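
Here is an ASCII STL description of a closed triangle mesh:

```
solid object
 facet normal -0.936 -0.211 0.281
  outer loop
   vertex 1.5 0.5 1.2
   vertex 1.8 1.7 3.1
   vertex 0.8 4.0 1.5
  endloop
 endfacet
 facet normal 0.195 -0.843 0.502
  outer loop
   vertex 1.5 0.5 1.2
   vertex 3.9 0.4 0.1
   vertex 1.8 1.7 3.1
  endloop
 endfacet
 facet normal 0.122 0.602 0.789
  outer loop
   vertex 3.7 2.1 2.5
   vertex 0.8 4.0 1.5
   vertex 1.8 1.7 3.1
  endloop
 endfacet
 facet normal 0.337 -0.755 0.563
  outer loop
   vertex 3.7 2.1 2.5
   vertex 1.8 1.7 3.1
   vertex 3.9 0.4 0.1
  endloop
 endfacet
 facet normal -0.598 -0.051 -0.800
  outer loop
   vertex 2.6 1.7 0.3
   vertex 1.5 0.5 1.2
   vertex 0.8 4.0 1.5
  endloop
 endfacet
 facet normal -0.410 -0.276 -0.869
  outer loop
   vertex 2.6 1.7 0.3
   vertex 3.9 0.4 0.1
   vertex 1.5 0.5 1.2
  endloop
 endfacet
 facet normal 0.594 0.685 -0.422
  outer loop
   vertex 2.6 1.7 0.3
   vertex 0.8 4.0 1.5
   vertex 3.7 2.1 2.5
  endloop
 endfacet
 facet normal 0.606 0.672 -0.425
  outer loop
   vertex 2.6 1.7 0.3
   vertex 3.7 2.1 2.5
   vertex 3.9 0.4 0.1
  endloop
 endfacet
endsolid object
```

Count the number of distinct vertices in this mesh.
6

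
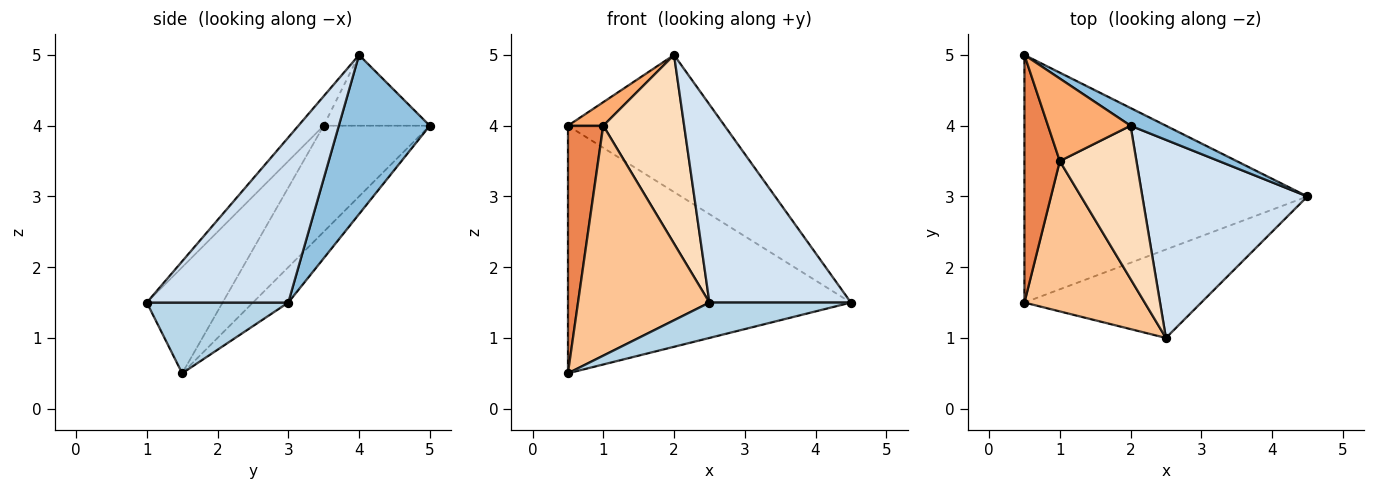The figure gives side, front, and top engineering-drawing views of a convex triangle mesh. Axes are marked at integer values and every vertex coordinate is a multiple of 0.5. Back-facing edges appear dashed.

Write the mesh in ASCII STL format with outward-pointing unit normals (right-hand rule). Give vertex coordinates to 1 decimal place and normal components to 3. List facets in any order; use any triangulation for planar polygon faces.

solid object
 facet normal -0.088 0.704 -0.704
  outer loop
   vertex 0.5 1.5 0.5
   vertex 0.5 5.0 4.0
   vertex 4.5 3.0 1.5
  endloop
 endfacet
 facet normal 0.499 0.859 0.111
  outer loop
   vertex 2.0 4.0 5.0
   vertex 4.5 3.0 1.5
   vertex 0.5 5.0 4.0
  endloop
 endfacet
 facet normal 0.348 -0.348 -0.870
  outer loop
   vertex 2.5 1.0 1.5
   vertex 0.5 1.5 0.5
   vertex 4.5 3.0 1.5
  endloop
 endfacet
 facet normal 0.577 -0.577 0.577
  outer loop
   vertex 2.5 1.0 1.5
   vertex 4.5 3.0 1.5
   vertex 2.0 4.0 5.0
  endloop
 endfacet
 facet normal -0.905 -0.302 0.302
  outer loop
   vertex 1.0 3.5 4.0
   vertex 0.5 5.0 4.0
   vertex 0.5 1.5 0.5
  endloop
 endfacet
 facet normal -0.636 -0.212 0.742
  outer loop
   vertex 1.0 3.5 4.0
   vertex 2.0 4.0 5.0
   vertex 0.5 5.0 4.0
  endloop
 endfacet
 facet normal -0.435 -0.754 0.493
  outer loop
   vertex 1.0 3.5 4.0
   vertex 0.5 1.5 0.5
   vertex 2.5 1.0 1.5
  endloop
 endfacet
 facet normal -0.236 -0.754 0.613
  outer loop
   vertex 1.0 3.5 4.0
   vertex 2.5 1.0 1.5
   vertex 2.0 4.0 5.0
  endloop
 endfacet
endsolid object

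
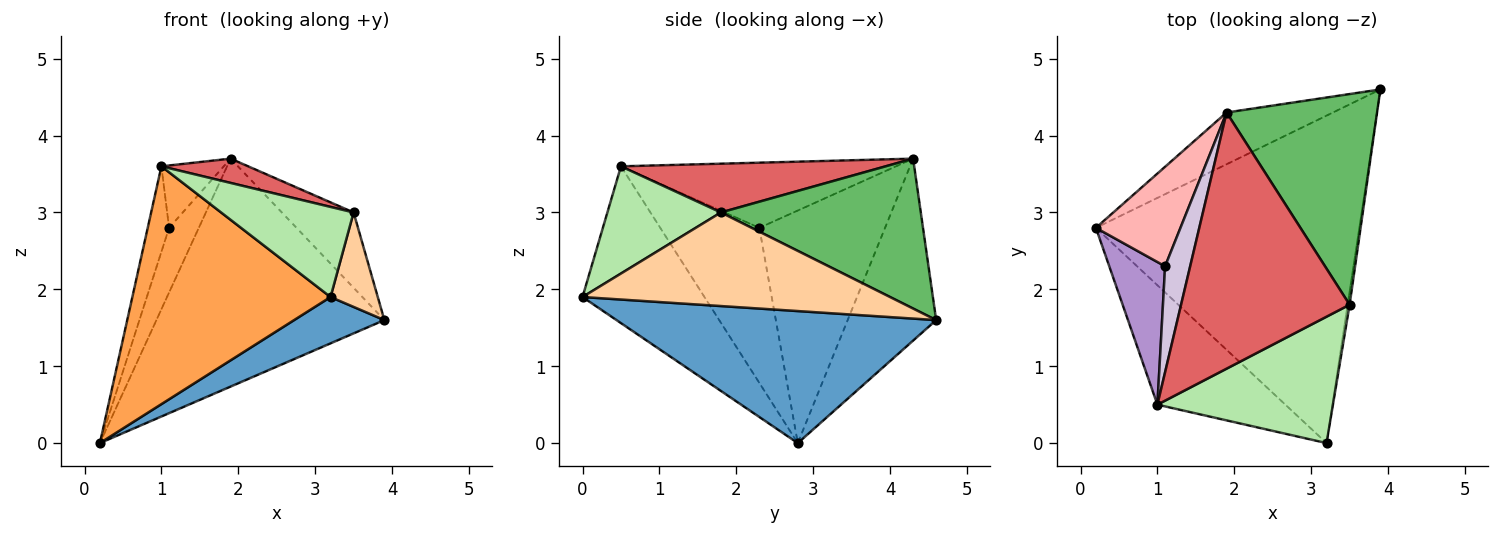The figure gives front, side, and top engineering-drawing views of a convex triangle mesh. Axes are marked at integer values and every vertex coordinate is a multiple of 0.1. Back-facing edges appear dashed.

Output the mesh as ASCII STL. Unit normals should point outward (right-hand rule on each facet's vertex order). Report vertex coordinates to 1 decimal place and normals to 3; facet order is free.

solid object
 facet normal 0.445 -0.125 -0.887
  outer loop
   vertex 3.2 0.0 1.9
   vertex 0.2 2.8 0.0
   vertex 3.9 4.6 1.6
  endloop
 endfacet
 facet normal -0.354 0.912 -0.207
  outer loop
   vertex 1.9 4.3 3.7
   vertex 3.9 4.6 1.6
   vertex 0.2 2.8 0.0
  endloop
 endfacet
 facet normal -0.482 -0.783 -0.393
  outer loop
   vertex 1.0 0.5 3.6
   vertex 0.2 2.8 0.0
   vertex 3.2 0.0 1.9
  endloop
 endfacet
 facet normal 0.988 -0.152 -0.021
  outer loop
   vertex 3.5 1.8 3.0
   vertex 3.2 0.0 1.9
   vertex 3.9 4.6 1.6
  endloop
 endfacet
 facet normal 0.684 0.246 0.687
  outer loop
   vertex 3.5 1.8 3.0
   vertex 3.9 4.6 1.6
   vertex 1.9 4.3 3.7
  endloop
 endfacet
 facet normal 0.445 -0.520 0.729
  outer loop
   vertex 3.5 1.8 3.0
   vertex 1.0 0.5 3.6
   vertex 3.2 0.0 1.9
  endloop
 endfacet
 facet normal 0.277 -0.091 0.957
  outer loop
   vertex 3.5 1.8 3.0
   vertex 1.9 4.3 3.7
   vertex 1.0 0.5 3.6
  endloop
 endfacet
 facet normal -0.917 0.217 0.334
  outer loop
   vertex 1.1 2.3 2.8
   vertex 1.9 4.3 3.7
   vertex 0.2 2.8 0.0
  endloop
 endfacet
 facet normal -0.922 0.199 0.332
  outer loop
   vertex 1.1 2.3 2.8
   vertex 0.2 2.8 0.0
   vertex 1.0 0.5 3.6
  endloop
 endfacet
 facet normal -0.913 0.207 0.352
  outer loop
   vertex 1.1 2.3 2.8
   vertex 1.0 0.5 3.6
   vertex 1.9 4.3 3.7
  endloop
 endfacet
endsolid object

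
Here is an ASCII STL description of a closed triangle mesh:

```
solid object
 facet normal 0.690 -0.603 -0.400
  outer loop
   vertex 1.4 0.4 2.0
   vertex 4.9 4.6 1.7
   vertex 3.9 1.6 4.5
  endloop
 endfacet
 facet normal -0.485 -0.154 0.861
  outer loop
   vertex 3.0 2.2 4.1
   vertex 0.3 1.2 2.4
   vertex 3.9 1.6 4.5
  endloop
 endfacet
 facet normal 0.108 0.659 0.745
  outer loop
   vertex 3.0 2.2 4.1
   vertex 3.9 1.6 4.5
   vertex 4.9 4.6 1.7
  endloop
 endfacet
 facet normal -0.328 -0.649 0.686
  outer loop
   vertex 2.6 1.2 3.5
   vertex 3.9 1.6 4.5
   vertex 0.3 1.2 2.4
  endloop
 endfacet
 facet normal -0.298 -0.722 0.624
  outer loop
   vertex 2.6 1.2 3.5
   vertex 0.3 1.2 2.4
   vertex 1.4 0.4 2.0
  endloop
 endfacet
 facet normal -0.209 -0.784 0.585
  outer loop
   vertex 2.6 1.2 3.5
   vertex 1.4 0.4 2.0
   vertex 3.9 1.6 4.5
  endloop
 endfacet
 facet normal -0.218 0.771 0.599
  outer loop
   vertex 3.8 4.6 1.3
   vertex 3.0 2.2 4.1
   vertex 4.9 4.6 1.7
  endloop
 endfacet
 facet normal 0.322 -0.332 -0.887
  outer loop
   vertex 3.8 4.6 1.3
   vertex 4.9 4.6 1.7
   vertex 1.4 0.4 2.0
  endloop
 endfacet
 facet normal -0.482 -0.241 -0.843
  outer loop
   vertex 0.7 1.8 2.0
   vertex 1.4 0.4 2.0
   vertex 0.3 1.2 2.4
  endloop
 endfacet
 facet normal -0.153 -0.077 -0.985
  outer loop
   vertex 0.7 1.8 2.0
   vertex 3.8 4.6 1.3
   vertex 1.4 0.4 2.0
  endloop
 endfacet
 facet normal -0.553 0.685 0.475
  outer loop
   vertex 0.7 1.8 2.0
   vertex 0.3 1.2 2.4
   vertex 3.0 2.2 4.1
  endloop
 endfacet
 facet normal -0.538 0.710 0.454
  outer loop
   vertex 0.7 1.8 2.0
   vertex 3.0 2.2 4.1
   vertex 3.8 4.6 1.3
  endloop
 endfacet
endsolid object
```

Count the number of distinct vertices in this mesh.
8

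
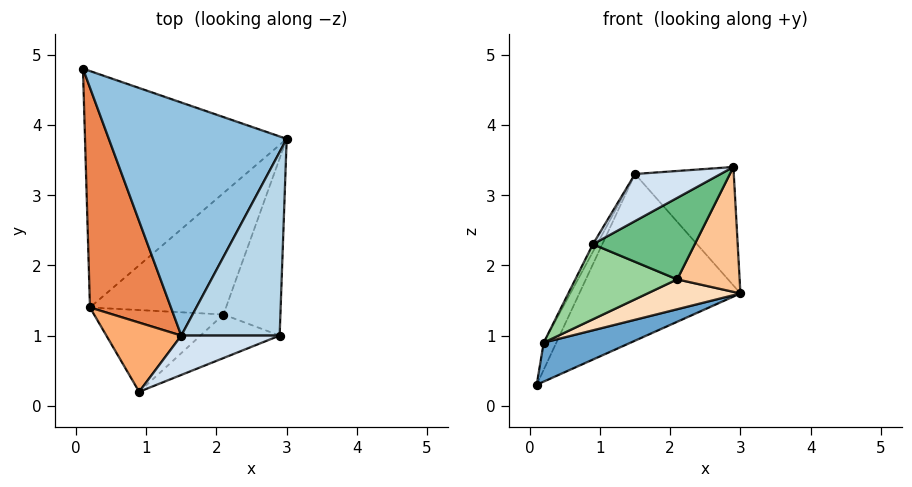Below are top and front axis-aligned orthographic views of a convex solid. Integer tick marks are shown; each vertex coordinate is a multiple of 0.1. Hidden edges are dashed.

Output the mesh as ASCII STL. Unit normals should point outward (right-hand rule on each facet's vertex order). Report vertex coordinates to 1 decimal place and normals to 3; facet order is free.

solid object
 facet normal 0.360 -0.152 -0.920
  outer loop
   vertex 0.2 1.4 0.9
   vertex 0.1 4.8 0.3
   vertex 3.0 3.8 1.6
  endloop
 endfacet
 facet normal -0.162 0.574 0.803
  outer loop
   vertex 1.5 1.0 3.3
   vertex 3.0 3.8 1.6
   vertex 0.1 4.8 0.3
  endloop
 endfacet
 facet normal -0.060 0.541 0.839
  outer loop
   vertex 1.5 1.0 3.3
   vertex 2.9 1.0 3.4
   vertex 3.0 3.8 1.6
  endloop
 endfacet
 facet normal -0.046 -0.766 0.641
  outer loop
   vertex 1.5 1.0 3.3
   vertex 0.9 0.2 2.3
   vertex 2.9 1.0 3.4
  endloop
 endfacet
 facet normal -0.874 0.060 0.483
  outer loop
   vertex 1.5 1.0 3.3
   vertex 0.1 4.8 0.3
   vertex 0.2 1.4 0.9
  endloop
 endfacet
 facet normal -0.874 0.053 0.482
  outer loop
   vertex 1.5 1.0 3.3
   vertex 0.2 1.4 0.9
   vertex 0.9 0.2 2.3
  endloop
 endfacet
 facet normal 0.817 -0.332 -0.471
  outer loop
   vertex 2.1 1.3 1.8
   vertex 3.0 3.8 1.6
   vertex 2.9 1.0 3.4
  endloop
 endfacet
 facet normal 0.408 -0.218 -0.886
  outer loop
   vertex 2.1 1.3 1.8
   vertex 0.2 1.4 0.9
   vertex 3.0 3.8 1.6
  endloop
 endfacet
 facet normal 0.522 -0.752 -0.402
  outer loop
   vertex 2.1 1.3 1.8
   vertex 2.9 1.0 3.4
   vertex 0.9 0.2 2.3
  endloop
 endfacet
 facet normal 0.299 -0.646 -0.703
  outer loop
   vertex 2.1 1.3 1.8
   vertex 0.9 0.2 2.3
   vertex 0.2 1.4 0.9
  endloop
 endfacet
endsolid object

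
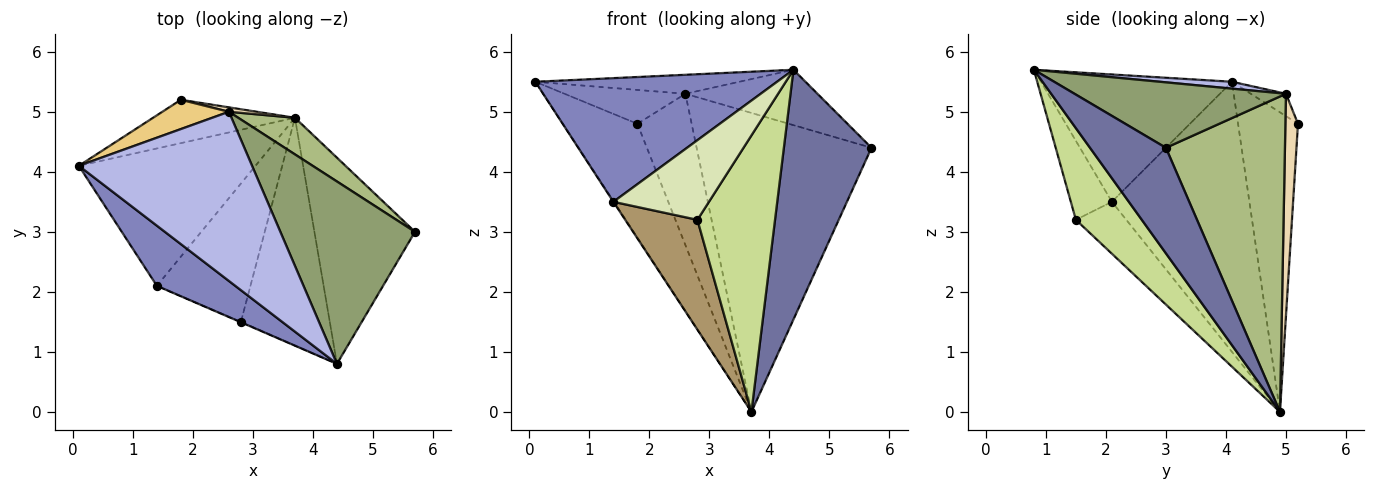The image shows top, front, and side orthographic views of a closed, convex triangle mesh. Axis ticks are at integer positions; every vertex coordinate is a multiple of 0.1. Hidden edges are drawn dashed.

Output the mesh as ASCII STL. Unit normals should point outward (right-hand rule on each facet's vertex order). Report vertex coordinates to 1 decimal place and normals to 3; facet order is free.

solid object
 facet normal 0.556 -0.641 -0.529
  outer loop
   vertex 3.7 4.9 0.0
   vertex 5.7 3.0 4.4
   vertex 4.4 0.8 5.7
  endloop
 endfacet
 facet normal -0.579 -0.733 0.357
  outer loop
   vertex 1.4 2.1 3.5
   vertex 4.4 0.8 5.7
   vertex 0.1 4.1 5.5
  endloop
 endfacet
 facet normal -0.837 0.003 -0.547
  outer loop
   vertex 1.4 2.1 3.5
   vertex 0.1 4.1 5.5
   vertex 3.7 4.9 0.0
  endloop
 endfacet
 facet normal 0.039 0.111 0.993
  outer loop
   vertex 2.6 5.0 5.3
   vertex 0.1 4.1 5.5
   vertex 4.4 0.8 5.7
  endloop
 endfacet
 facet normal 0.422 0.263 0.868
  outer loop
   vertex 2.6 5.0 5.3
   vertex 4.4 0.8 5.7
   vertex 5.7 3.0 4.4
  endloop
 endfacet
 facet normal 0.560 0.822 0.101
  outer loop
   vertex 2.6 5.0 5.3
   vertex 5.7 3.0 4.4
   vertex 3.7 4.9 0.0
  endloop
 endfacet
 facet normal 0.548 -0.646 -0.532
  outer loop
   vertex 2.8 1.5 3.2
   vertex 3.7 4.9 0.0
   vertex 4.4 0.8 5.7
  endloop
 endfacet
 facet normal -0.395 -0.919 -0.005
  outer loop
   vertex 2.8 1.5 3.2
   vertex 4.4 0.8 5.7
   vertex 1.4 2.1 3.5
  endloop
 endfacet
 facet normal -0.398 -0.570 -0.718
  outer loop
   vertex 2.8 1.5 3.2
   vertex 1.4 2.1 3.5
   vertex 3.7 4.9 0.0
  endloop
 endfacet
 facet normal -0.601 0.747 -0.284
  outer loop
   vertex 1.8 5.2 4.8
   vertex 3.7 4.9 0.0
   vertex 0.1 4.1 5.5
  endloop
 endfacet
 facet normal -0.215 0.739 0.639
  outer loop
   vertex 1.8 5.2 4.8
   vertex 0.1 4.1 5.5
   vertex 2.6 5.0 5.3
  endloop
 endfacet
 facet normal 0.226 0.974 0.028
  outer loop
   vertex 1.8 5.2 4.8
   vertex 2.6 5.0 5.3
   vertex 3.7 4.9 0.0
  endloop
 endfacet
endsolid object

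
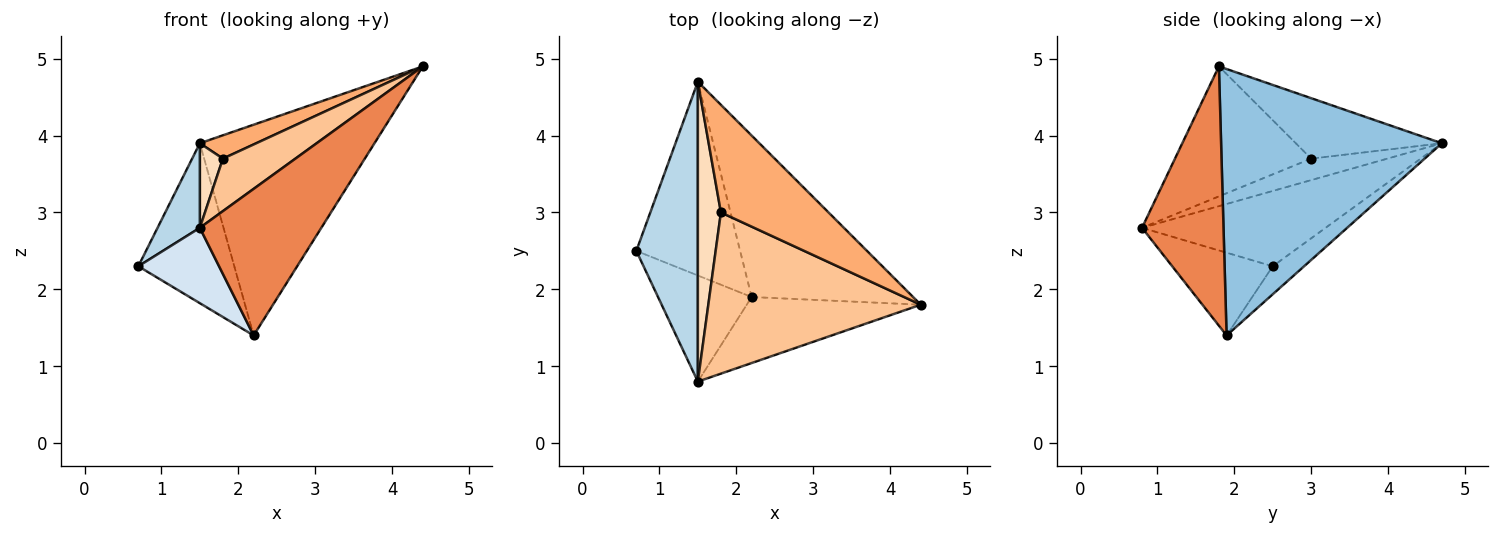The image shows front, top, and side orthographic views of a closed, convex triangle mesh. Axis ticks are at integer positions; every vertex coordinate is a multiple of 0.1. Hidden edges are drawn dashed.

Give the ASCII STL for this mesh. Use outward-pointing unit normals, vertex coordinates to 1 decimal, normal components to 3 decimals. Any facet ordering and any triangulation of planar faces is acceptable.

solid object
 facet normal -0.204 0.623 -0.755
  outer loop
   vertex 2.2 1.9 1.4
   vertex 0.7 2.5 2.3
   vertex 1.5 4.7 3.9
  endloop
 endfacet
 facet normal 0.708 0.560 -0.429
  outer loop
   vertex 2.2 1.9 1.4
   vertex 1.5 4.7 3.9
   vertex 4.4 1.8 4.9
  endloop
 endfacet
 facet normal -0.762 -0.176 0.623
  outer loop
   vertex 1.5 0.8 2.8
   vertex 1.5 4.7 3.9
   vertex 0.7 2.5 2.3
  endloop
 endfacet
 facet normal -0.585 -0.470 -0.661
  outer loop
   vertex 1.5 0.8 2.8
   vertex 0.7 2.5 2.3
   vertex 2.2 1.9 1.4
  endloop
 endfacet
 facet normal 0.522 -0.778 -0.350
  outer loop
   vertex 1.5 0.8 2.8
   vertex 2.2 1.9 1.4
   vertex 4.4 1.8 4.9
  endloop
 endfacet
 facet normal -0.481 -0.186 0.857
  outer loop
   vertex 1.8 3.0 3.7
   vertex 4.4 1.8 4.9
   vertex 1.5 4.7 3.9
  endloop
 endfacet
 facet normal -0.503 -0.268 0.822
  outer loop
   vertex 1.8 3.0 3.7
   vertex 1.5 0.8 2.8
   vertex 4.4 1.8 4.9
  endloop
 endfacet
 facet normal -0.668 -0.202 0.717
  outer loop
   vertex 1.8 3.0 3.7
   vertex 1.5 4.7 3.9
   vertex 1.5 0.8 2.8
  endloop
 endfacet
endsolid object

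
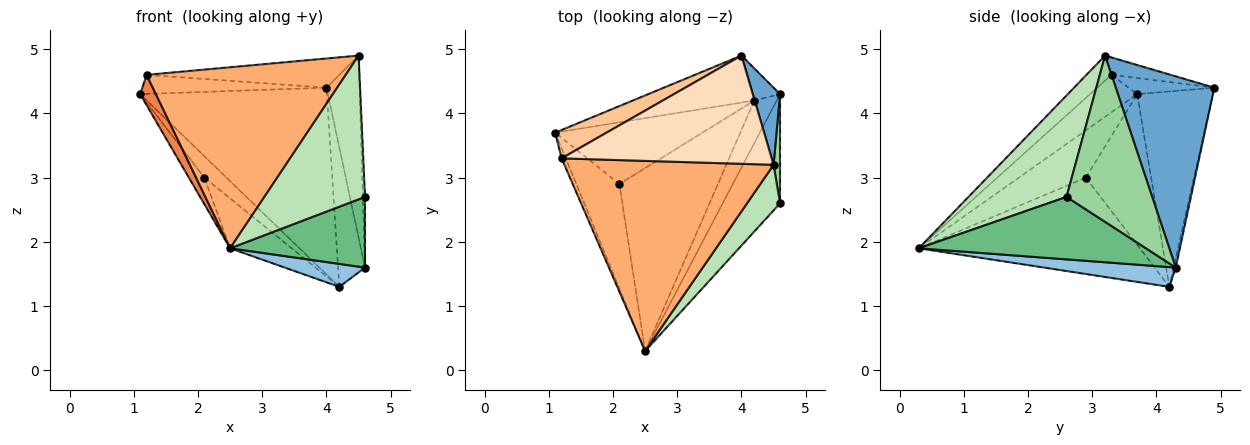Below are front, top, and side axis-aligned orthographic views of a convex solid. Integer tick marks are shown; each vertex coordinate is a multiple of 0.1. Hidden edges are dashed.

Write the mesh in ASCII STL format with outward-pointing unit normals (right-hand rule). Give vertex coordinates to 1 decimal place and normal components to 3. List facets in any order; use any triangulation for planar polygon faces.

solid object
 facet normal 0.939 0.316 0.134
  outer loop
   vertex 4.0 4.9 4.4
   vertex 4.5 3.2 4.9
   vertex 4.6 4.3 1.6
  endloop
 endfacet
 facet normal 0.614 -0.375 -0.694
  outer loop
   vertex 4.2 4.2 1.3
   vertex 4.6 4.3 1.6
   vertex 2.5 0.3 1.9
  endloop
 endfacet
 facet normal -0.366 0.903 -0.227
  outer loop
   vertex 4.2 4.2 1.3
   vertex 1.1 3.7 4.3
   vertex 4.0 4.9 4.4
  endloop
 endfacet
 facet normal -0.075 0.972 -0.224
  outer loop
   vertex 4.2 4.2 1.3
   vertex 4.0 4.9 4.4
   vertex 4.6 4.3 1.6
  endloop
 endfacet
 facet normal -0.943 -0.314 -0.105
  outer loop
   vertex 1.2 3.3 4.6
   vertex 1.1 3.7 4.3
   vertex 2.5 0.3 1.9
  endloop
 endfacet
 facet normal -0.086 -0.687 0.722
  outer loop
   vertex 1.2 3.3 4.6
   vertex 2.5 0.3 1.9
   vertex 4.5 3.2 4.9
  endloop
 endfacet
 facet normal -0.251 0.540 0.803
  outer loop
   vertex 1.2 3.3 4.6
   vertex 4.0 4.9 4.4
   vertex 1.1 3.7 4.3
  endloop
 endfacet
 facet normal -0.080 0.260 0.962
  outer loop
   vertex 1.2 3.3 4.6
   vertex 4.5 3.2 4.9
   vertex 4.0 4.9 4.4
  endloop
 endfacet
 facet normal 0.675 -0.401 -0.619
  outer loop
   vertex 4.6 2.6 2.7
   vertex 2.5 0.3 1.9
   vertex 4.6 4.3 1.6
  endloop
 endfacet
 facet normal 0.999 0.025 0.039
  outer loop
   vertex 4.6 2.6 2.7
   vertex 4.6 4.3 1.6
   vertex 4.5 3.2 4.9
  endloop
 endfacet
 facet normal 0.681 -0.698 0.221
  outer loop
   vertex 4.6 2.6 2.7
   vertex 4.5 3.2 4.9
   vertex 2.5 0.3 1.9
  endloop
 endfacet
 facet normal -0.728 0.169 -0.664
  outer loop
   vertex 2.1 2.9 3.0
   vertex 2.5 0.3 1.9
   vertex 1.1 3.7 4.3
  endloop
 endfacet
 facet normal -0.695 0.235 -0.679
  outer loop
   vertex 2.1 2.9 3.0
   vertex 1.1 3.7 4.3
   vertex 4.2 4.2 1.3
  endloop
 endfacet
 facet normal -0.686 0.191 -0.702
  outer loop
   vertex 2.1 2.9 3.0
   vertex 4.2 4.2 1.3
   vertex 2.5 0.3 1.9
  endloop
 endfacet
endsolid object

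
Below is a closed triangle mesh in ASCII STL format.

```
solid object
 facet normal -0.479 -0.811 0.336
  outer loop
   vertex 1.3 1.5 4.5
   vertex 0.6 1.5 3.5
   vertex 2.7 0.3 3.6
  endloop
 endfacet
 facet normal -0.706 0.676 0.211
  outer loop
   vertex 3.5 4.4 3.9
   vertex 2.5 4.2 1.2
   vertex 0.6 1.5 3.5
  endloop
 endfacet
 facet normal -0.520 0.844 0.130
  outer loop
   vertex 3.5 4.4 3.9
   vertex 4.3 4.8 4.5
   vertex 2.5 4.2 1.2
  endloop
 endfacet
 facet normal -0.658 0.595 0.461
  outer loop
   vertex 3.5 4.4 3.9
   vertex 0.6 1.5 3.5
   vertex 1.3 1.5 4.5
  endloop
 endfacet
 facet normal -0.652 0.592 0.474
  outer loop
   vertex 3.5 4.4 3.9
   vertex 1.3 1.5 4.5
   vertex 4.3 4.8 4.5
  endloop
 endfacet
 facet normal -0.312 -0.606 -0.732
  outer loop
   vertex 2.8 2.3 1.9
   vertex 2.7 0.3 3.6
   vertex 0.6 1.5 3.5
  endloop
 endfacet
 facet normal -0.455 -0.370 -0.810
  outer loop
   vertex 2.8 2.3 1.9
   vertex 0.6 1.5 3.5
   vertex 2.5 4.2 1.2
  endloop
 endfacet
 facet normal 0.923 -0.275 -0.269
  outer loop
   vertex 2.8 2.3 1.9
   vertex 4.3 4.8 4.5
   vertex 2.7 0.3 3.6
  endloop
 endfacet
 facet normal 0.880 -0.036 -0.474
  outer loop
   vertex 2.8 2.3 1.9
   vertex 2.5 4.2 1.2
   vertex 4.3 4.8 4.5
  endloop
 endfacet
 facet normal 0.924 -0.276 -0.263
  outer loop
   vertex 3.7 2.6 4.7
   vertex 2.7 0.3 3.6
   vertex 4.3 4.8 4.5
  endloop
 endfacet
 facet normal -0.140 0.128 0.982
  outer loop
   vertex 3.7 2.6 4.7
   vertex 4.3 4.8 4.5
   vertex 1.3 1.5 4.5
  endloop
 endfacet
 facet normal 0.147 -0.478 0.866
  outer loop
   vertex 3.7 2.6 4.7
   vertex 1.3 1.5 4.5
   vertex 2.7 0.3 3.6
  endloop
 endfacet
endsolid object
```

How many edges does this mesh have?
18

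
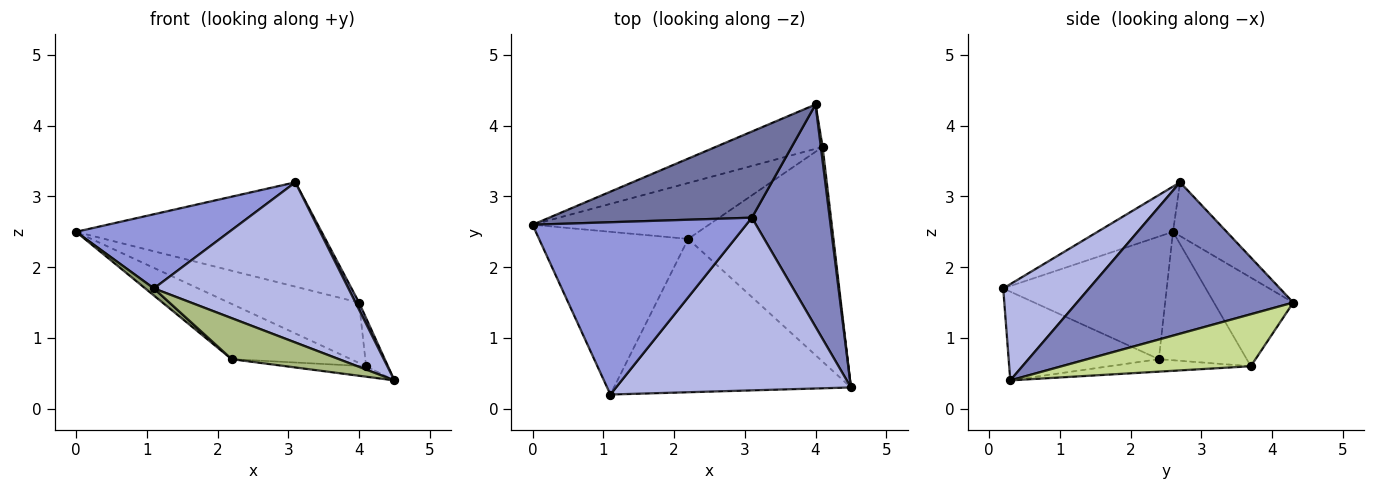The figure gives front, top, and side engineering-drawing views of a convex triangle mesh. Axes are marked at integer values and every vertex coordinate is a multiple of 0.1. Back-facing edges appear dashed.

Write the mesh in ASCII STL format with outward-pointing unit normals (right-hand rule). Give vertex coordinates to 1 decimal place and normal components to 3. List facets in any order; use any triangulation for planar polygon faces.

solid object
 facet normal -0.166 0.760 0.628
  outer loop
   vertex 3.1 2.7 3.2
   vertex 4.0 4.3 1.5
   vertex 0.0 2.6 2.5
  endloop
 endfacet
 facet normal 0.889 -0.015 0.457
  outer loop
   vertex 3.1 2.7 3.2
   vertex 4.5 0.3 0.4
   vertex 4.0 4.3 1.5
  endloop
 endfacet
 facet normal -0.191 -0.388 0.902
  outer loop
   vertex 1.1 0.2 1.7
   vertex 3.1 2.7 3.2
   vertex 0.0 2.6 2.5
  endloop
 endfacet
 facet normal 0.288 -0.651 0.702
  outer loop
   vertex 1.1 0.2 1.7
   vertex 4.5 0.3 0.4
   vertex 3.1 2.7 3.2
  endloop
 endfacet
 facet normal -0.635 -0.034 -0.772
  outer loop
   vertex 2.2 2.4 0.7
   vertex 1.1 0.2 1.7
   vertex 0.0 2.6 2.5
  endloop
 endfacet
 facet normal -0.340 -0.243 -0.908
  outer loop
   vertex 2.2 2.4 0.7
   vertex 4.5 0.3 0.4
   vertex 1.1 0.2 1.7
  endloop
 endfacet
 facet normal 0.993 0.115 0.034
  outer loop
   vertex 4.1 3.7 0.6
   vertex 4.0 4.3 1.5
   vertex 4.5 0.3 0.4
  endloop
 endfacet
 facet normal -0.086 0.048 -0.995
  outer loop
   vertex 4.1 3.7 0.6
   vertex 4.5 0.3 0.4
   vertex 2.2 2.4 0.7
  endloop
 endfacet
 facet normal -0.440 0.724 -0.531
  outer loop
   vertex 4.1 3.7 0.6
   vertex 0.0 2.6 2.5
   vertex 4.0 4.3 1.5
  endloop
 endfacet
 facet normal -0.460 0.624 -0.632
  outer loop
   vertex 4.1 3.7 0.6
   vertex 2.2 2.4 0.7
   vertex 0.0 2.6 2.5
  endloop
 endfacet
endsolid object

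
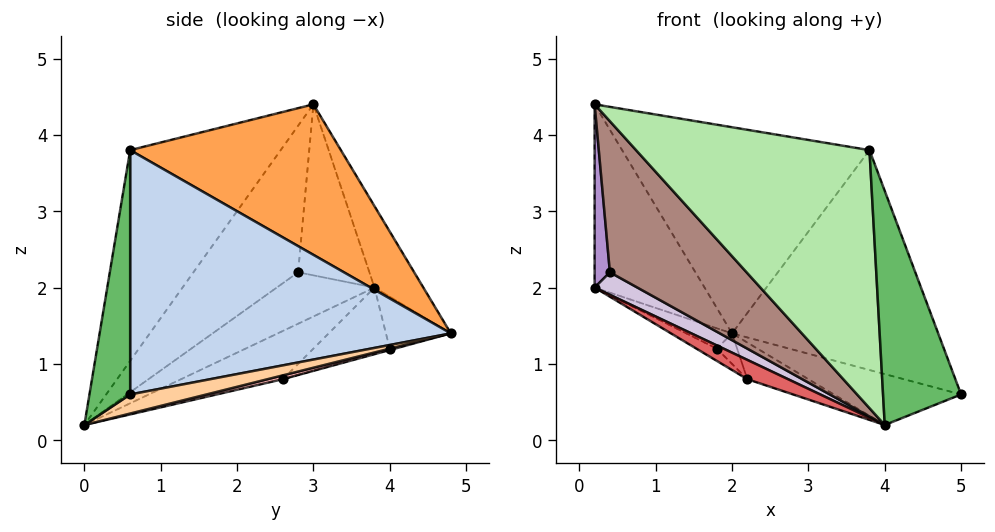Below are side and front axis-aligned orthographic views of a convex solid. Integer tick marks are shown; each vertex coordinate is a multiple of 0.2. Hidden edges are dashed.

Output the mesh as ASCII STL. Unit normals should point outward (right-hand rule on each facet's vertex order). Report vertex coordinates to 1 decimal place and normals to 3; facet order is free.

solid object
 facet normal -0.389 0.874 0.291
  outer loop
   vertex 0.2 3.0 4.4
   vertex 2.0 4.8 1.4
   vertex 0.2 3.8 2.0
  endloop
 endfacet
 facet normal 0.802 0.516 0.301
  outer loop
   vertex 3.8 0.6 3.8
   vertex 5.0 0.6 0.6
   vertex 2.0 4.8 1.4
  endloop
 endfacet
 facet normal 0.495 0.581 0.646
  outer loop
   vertex 3.8 0.6 3.8
   vertex 2.0 4.8 1.4
   vertex 0.2 3.0 4.4
  endloop
 endfacet
 facet normal 0.186 0.311 -0.932
  outer loop
   vertex 4.0 0.0 0.2
   vertex 2.0 4.8 1.4
   vertex 5.0 0.6 0.6
  endloop
 endfacet
 facet normal 0.456 -0.874 0.171
  outer loop
   vertex 4.0 0.0 0.2
   vertex 5.0 0.6 0.6
   vertex 3.8 0.6 3.8
  endloop
 endfacet
 facet normal -0.539 -0.835 0.109
  outer loop
   vertex 4.0 0.0 0.2
   vertex 3.8 0.6 3.8
   vertex 0.2 3.0 4.4
  endloop
 endfacet
 facet normal -0.601 -0.241 -0.762
  outer loop
   vertex 2.2 2.6 0.8
   vertex 4.0 0.0 0.2
   vertex 0.2 3.8 2.0
  endloop
 endfacet
 facet normal 0.067 0.268 -0.961
  outer loop
   vertex 2.2 2.6 0.8
   vertex 2.0 4.8 1.4
   vertex 4.0 0.0 0.2
  endloop
 endfacet
 facet normal -0.975 -0.209 -0.070
  outer loop
   vertex 0.4 2.8 2.2
   vertex 0.2 3.0 4.4
   vertex 0.2 3.8 2.0
  endloop
 endfacet
 facet normal -0.620 -0.271 -0.736
  outer loop
   vertex 0.4 2.8 2.2
   vertex 0.2 3.8 2.0
   vertex 4.0 0.0 0.2
  endloop
 endfacet
 facet normal -0.608 -0.794 0.017
  outer loop
   vertex 0.4 2.8 2.2
   vertex 4.0 0.0 0.2
   vertex 0.2 3.0 4.4
  endloop
 endfacet
 facet normal -0.455 0.321 -0.830
  outer loop
   vertex 1.8 4.0 1.2
   vertex 0.2 3.8 2.0
   vertex 2.0 4.8 1.4
  endloop
 endfacet
 facet normal -0.456 0.122 -0.882
  outer loop
   vertex 1.8 4.0 1.2
   vertex 2.2 2.6 0.8
   vertex 0.2 3.8 2.0
  endloop
 endfacet
 facet normal -0.064 0.257 -0.964
  outer loop
   vertex 1.8 4.0 1.2
   vertex 2.0 4.8 1.4
   vertex 2.2 2.6 0.8
  endloop
 endfacet
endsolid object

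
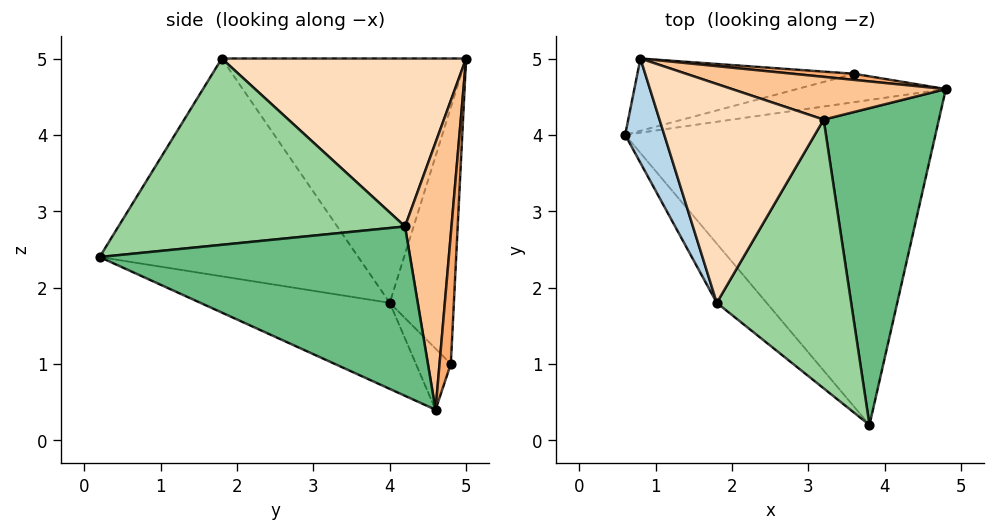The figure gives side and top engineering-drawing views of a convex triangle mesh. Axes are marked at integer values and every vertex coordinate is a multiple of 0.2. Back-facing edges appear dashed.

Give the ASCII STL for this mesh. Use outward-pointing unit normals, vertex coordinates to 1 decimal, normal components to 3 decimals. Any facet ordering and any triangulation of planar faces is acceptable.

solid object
 facet normal -0.250 -0.353 -0.902
  outer loop
   vertex 3.8 0.2 2.4
   vertex 0.6 4.0 1.8
   vertex 4.8 4.6 0.4
  endloop
 endfacet
 facet normal -0.741 -0.650 -0.169
  outer loop
   vertex 1.8 1.8 5.0
   vertex 0.6 4.0 1.8
   vertex 3.8 0.2 2.4
  endloop
 endfacet
 facet normal -0.944 -0.295 0.151
  outer loop
   vertex 1.8 1.8 5.0
   vertex 0.8 5.0 5.0
   vertex 0.6 4.0 1.8
  endloop
 endfacet
 facet normal -0.340 0.446 -0.828
  outer loop
   vertex 3.6 4.8 1.0
   vertex 4.8 4.6 0.4
   vertex 0.6 4.0 1.8
  endloop
 endfacet
 facet normal -0.314 0.912 -0.265
  outer loop
   vertex 3.6 4.8 1.0
   vertex 0.6 4.0 1.8
   vertex 0.8 5.0 5.0
  endloop
 endfacet
 facet normal 0.212 0.972 0.100
  outer loop
   vertex 3.6 4.8 1.0
   vertex 0.8 5.0 5.0
   vertex 4.8 4.6 0.4
  endloop
 endfacet
 facet normal 0.662 0.530 0.530
  outer loop
   vertex 3.2 4.2 2.8
   vertex 4.8 4.6 0.4
   vertex 0.8 5.0 5.0
  endloop
 endfacet
 facet normal 0.698 0.218 0.682
  outer loop
   vertex 3.2 4.2 2.8
   vertex 0.8 5.0 5.0
   vertex 1.8 1.8 5.0
  endloop
 endfacet
 facet normal 0.825 0.068 0.561
  outer loop
   vertex 3.2 4.2 2.8
   vertex 3.8 0.2 2.4
   vertex 4.8 4.6 0.4
  endloop
 endfacet
 facet normal 0.809 0.063 0.584
  outer loop
   vertex 3.2 4.2 2.8
   vertex 1.8 1.8 5.0
   vertex 3.8 0.2 2.4
  endloop
 endfacet
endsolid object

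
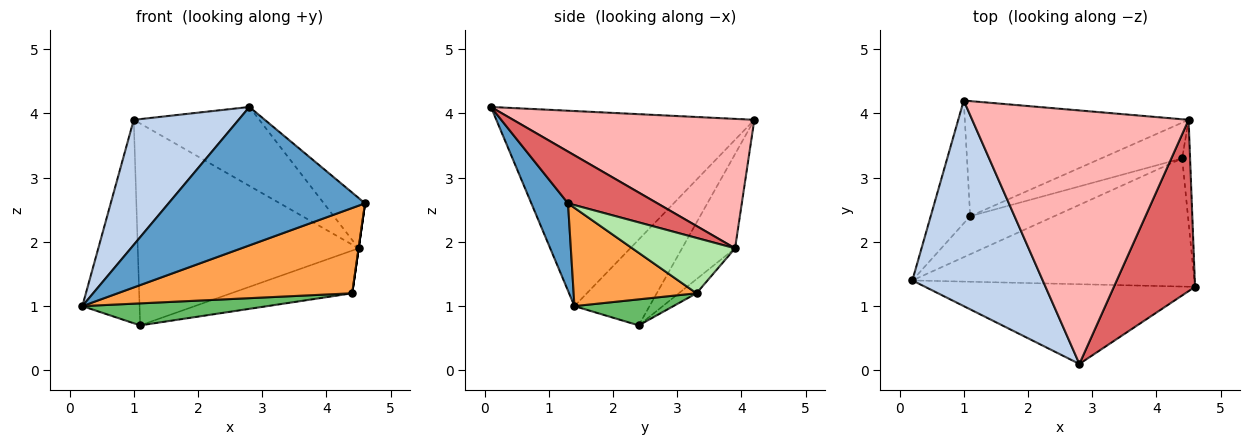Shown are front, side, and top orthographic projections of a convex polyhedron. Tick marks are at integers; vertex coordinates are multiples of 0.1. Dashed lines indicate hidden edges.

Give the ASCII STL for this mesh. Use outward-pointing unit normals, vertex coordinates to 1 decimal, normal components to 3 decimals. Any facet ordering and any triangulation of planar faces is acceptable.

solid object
 facet normal 0.160 -0.855 -0.493
  outer loop
   vertex 2.8 0.1 4.1
   vertex 0.2 1.4 1.0
   vertex 4.6 1.3 2.6
  endloop
 endfacet
 facet normal -0.788 -0.320 0.526
  outer loop
   vertex 2.8 0.1 4.1
   vertex 1.0 4.2 3.9
   vertex 0.2 1.4 1.0
  endloop
 endfacet
 facet normal 0.279 -0.532 -0.800
  outer loop
   vertex 4.4 3.3 1.2
   vertex 4.6 1.3 2.6
   vertex 0.2 1.4 1.0
  endloop
 endfacet
 facet normal -0.747 0.569 -0.344
  outer loop
   vertex 1.1 2.4 0.7
   vertex 0.2 1.4 1.0
   vertex 1.0 4.2 3.9
  endloop
 endfacet
 facet normal 0.259 -0.484 -0.836
  outer loop
   vertex 1.1 2.4 0.7
   vertex 4.4 3.3 1.2
   vertex 0.2 1.4 1.0
  endloop
 endfacet
 facet normal 0.990 0.000 -0.141
  outer loop
   vertex 4.5 3.9 1.9
   vertex 4.6 1.3 2.6
   vertex 4.4 3.3 1.2
  endloop
 endfacet
 facet normal 0.522 0.240 0.818
  outer loop
   vertex 4.5 3.9 1.9
   vertex 2.8 0.1 4.1
   vertex 4.6 1.3 2.6
  endloop
 endfacet
 facet normal 0.496 0.258 0.829
  outer loop
   vertex 4.5 3.9 1.9
   vertex 1.0 4.2 3.9
   vertex 2.8 0.1 4.1
  endloop
 endfacet
 facet normal -0.204 0.850 -0.485
  outer loop
   vertex 4.5 3.9 1.9
   vertex 1.1 2.4 0.7
   vertex 1.0 4.2 3.9
  endloop
 endfacet
 facet normal -0.111 0.762 -0.638
  outer loop
   vertex 4.5 3.9 1.9
   vertex 4.4 3.3 1.2
   vertex 1.1 2.4 0.7
  endloop
 endfacet
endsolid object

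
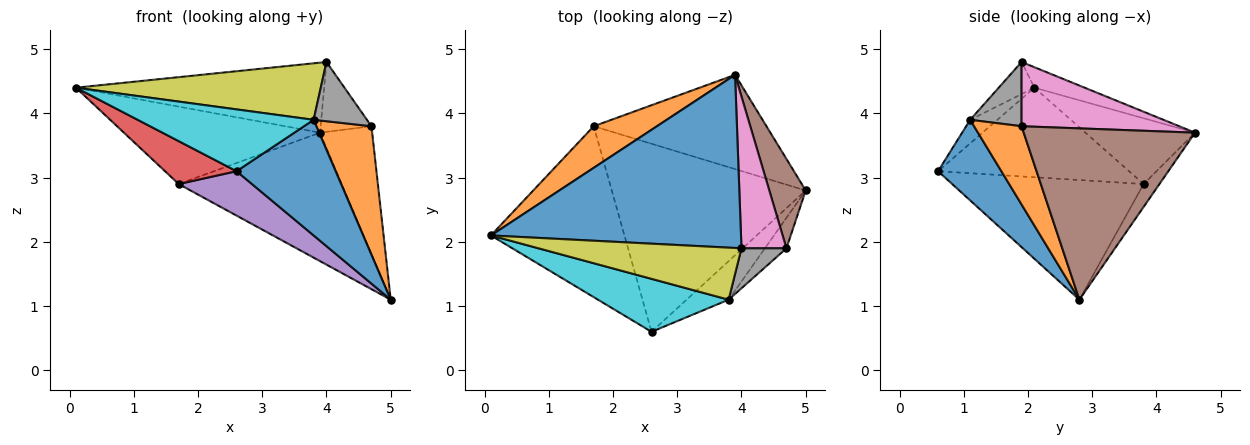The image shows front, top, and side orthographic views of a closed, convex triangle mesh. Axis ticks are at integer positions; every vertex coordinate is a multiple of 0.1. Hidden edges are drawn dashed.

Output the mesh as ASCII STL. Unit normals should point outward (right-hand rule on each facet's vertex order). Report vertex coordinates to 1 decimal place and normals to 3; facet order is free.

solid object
 facet normal -0.076 0.374 0.924
  outer loop
   vertex 4.0 1.9 4.8
   vertex 3.9 4.6 3.7
   vertex 0.1 2.1 4.4
  endloop
 endfacet
 facet normal -0.442 0.790 0.425
  outer loop
   vertex 1.7 3.8 2.9
   vertex 0.1 2.1 4.4
   vertex 3.9 4.6 3.7
  endloop
 endfacet
 facet normal -0.078 0.804 -0.590
  outer loop
   vertex 1.7 3.8 2.9
   vertex 3.9 4.6 3.7
   vertex 5.0 2.8 1.1
  endloop
 endfacet
 facet normal -0.545 -0.204 -0.813
  outer loop
   vertex 1.7 3.8 2.9
   vertex 2.6 0.6 3.1
   vertex 0.1 2.1 4.4
  endloop
 endfacet
 facet normal -0.515 -0.197 -0.834
  outer loop
   vertex 1.7 3.8 2.9
   vertex 5.0 2.8 1.1
   vertex 2.6 0.6 3.1
  endloop
 endfacet
 facet normal 0.938 0.285 0.199
  outer loop
   vertex 4.7 1.9 3.8
   vertex 5.0 2.8 1.1
   vertex 3.9 4.6 3.7
  endloop
 endfacet
 facet normal 0.792 0.255 0.554
  outer loop
   vertex 4.7 1.9 3.8
   vertex 3.9 4.6 3.7
   vertex 4.0 1.9 4.8
  endloop
 endfacet
 facet normal 0.624 -0.648 0.437
  outer loop
   vertex 3.8 1.1 3.9
   vertex 4.7 1.9 3.8
   vertex 4.0 1.9 4.8
  endloop
 endfacet
 facet normal -0.107 -0.731 0.674
  outer loop
   vertex 3.8 1.1 3.9
   vertex 4.0 1.9 4.8
   vertex 0.1 2.1 4.4
  endloop
 endfacet
 facet normal -0.117 -0.754 0.646
  outer loop
   vertex 3.8 1.1 3.9
   vertex 0.1 2.1 4.4
   vertex 2.6 0.6 3.1
  endloop
 endfacet
 facet normal 0.518 -0.811 -0.270
  outer loop
   vertex 3.8 1.1 3.9
   vertex 2.6 0.6 3.1
   vertex 5.0 2.8 1.1
  endloop
 endfacet
 facet normal 0.643 -0.745 -0.177
  outer loop
   vertex 3.8 1.1 3.9
   vertex 5.0 2.8 1.1
   vertex 4.7 1.9 3.8
  endloop
 endfacet
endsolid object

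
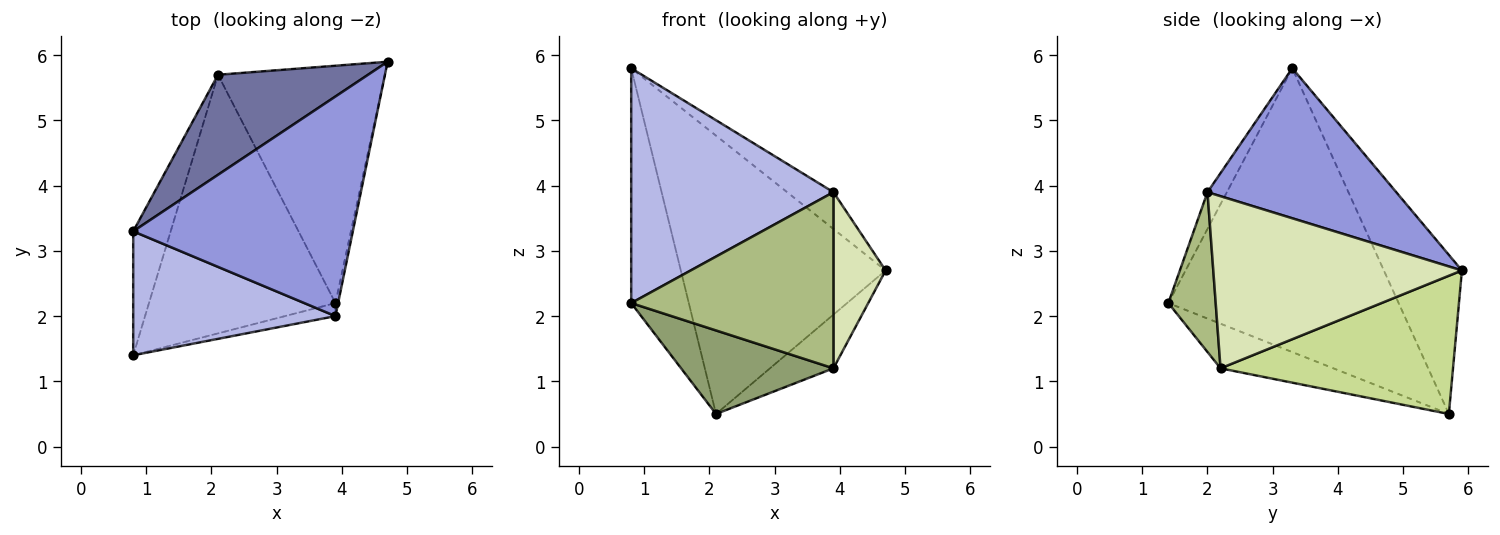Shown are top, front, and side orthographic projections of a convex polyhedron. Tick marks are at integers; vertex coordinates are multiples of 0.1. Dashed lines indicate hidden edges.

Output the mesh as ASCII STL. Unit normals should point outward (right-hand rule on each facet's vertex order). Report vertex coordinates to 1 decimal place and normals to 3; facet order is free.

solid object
 facet normal -0.338 0.886 0.318
  outer loop
   vertex 2.1 5.7 0.5
   vertex 0.8 3.3 5.8
   vertex 4.7 5.9 2.7
  endloop
 endfacet
 facet normal -0.962 0.241 -0.127
  outer loop
   vertex 2.1 5.7 0.5
   vertex 0.8 1.4 2.2
   vertex 0.8 3.3 5.8
  endloop
 endfacet
 facet normal 0.559 0.137 0.818
  outer loop
   vertex 3.9 2.0 3.9
   vertex 4.7 5.9 2.7
   vertex 0.8 3.3 5.8
  endloop
 endfacet
 facet normal -0.084 -0.881 0.465
  outer loop
   vertex 3.9 2.0 3.9
   vertex 0.8 3.3 5.8
   vertex 0.8 1.4 2.2
  endloop
 endfacet
 facet normal -0.222 -0.300 -0.928
  outer loop
   vertex 3.9 2.2 1.2
   vertex 0.8 1.4 2.2
   vertex 2.1 5.7 0.5
  endloop
 endfacet
 facet normal 0.227 -0.971 -0.072
  outer loop
   vertex 3.9 2.2 1.2
   vertex 3.9 2.0 3.9
   vertex 0.8 1.4 2.2
  endloop
 endfacet
 facet normal 0.629 0.172 -0.759
  outer loop
   vertex 3.9 2.2 1.2
   vertex 2.1 5.7 0.5
   vertex 4.7 5.9 2.7
  endloop
 endfacet
 facet normal 0.979 -0.205 -0.015
  outer loop
   vertex 3.9 2.2 1.2
   vertex 4.7 5.9 2.7
   vertex 3.9 2.0 3.9
  endloop
 endfacet
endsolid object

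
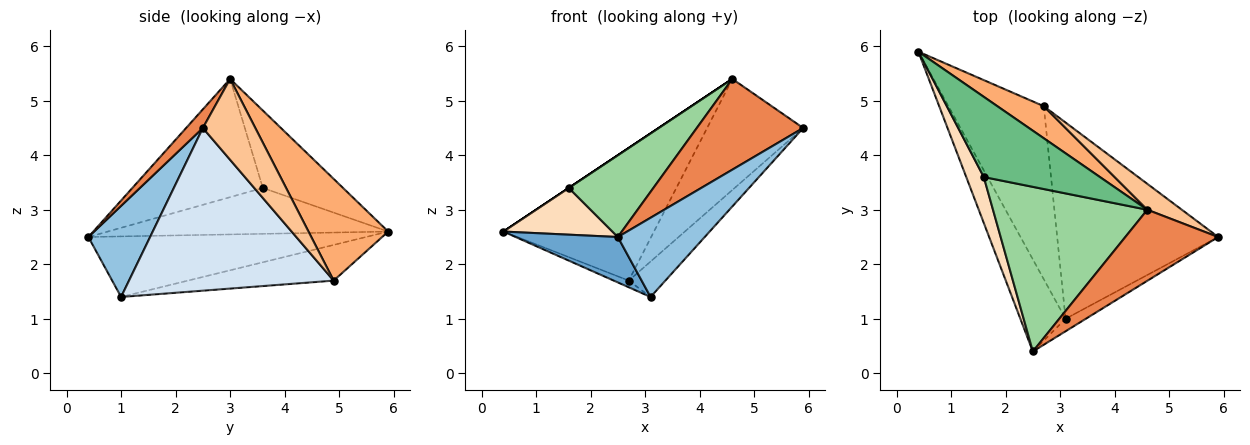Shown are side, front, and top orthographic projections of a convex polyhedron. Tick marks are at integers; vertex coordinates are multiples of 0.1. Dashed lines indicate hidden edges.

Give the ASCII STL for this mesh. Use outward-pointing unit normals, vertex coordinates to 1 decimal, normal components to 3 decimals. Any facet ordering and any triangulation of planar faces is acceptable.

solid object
 facet normal -0.769 -0.283 -0.574
  outer loop
   vertex 3.1 1.0 1.4
   vertex 2.5 0.4 2.5
   vertex 0.4 5.9 2.6
  endloop
 endfacet
 facet normal 0.574 -0.809 -0.128
  outer loop
   vertex 3.1 1.0 1.4
   vertex 5.9 2.5 4.5
   vertex 2.5 0.4 2.5
  endloop
 endfacet
 facet normal -0.351 0.036 -0.936
  outer loop
   vertex 2.7 4.9 1.7
   vertex 3.1 1.0 1.4
   vertex 0.4 5.9 2.6
  endloop
 endfacet
 facet normal 0.705 0.126 -0.698
  outer loop
   vertex 2.7 4.9 1.7
   vertex 5.9 2.5 4.5
   vertex 3.1 1.0 1.4
  endloop
 endfacet
 facet normal 0.123 -0.782 0.612
  outer loop
   vertex 4.6 3.0 5.4
   vertex 2.5 0.4 2.5
   vertex 5.9 2.5 4.5
  endloop
 endfacet
 facet normal 0.458 0.864 0.209
  outer loop
   vertex 4.6 3.0 5.4
   vertex 2.7 4.9 1.7
   vertex 0.4 5.9 2.6
  endloop
 endfacet
 facet normal 0.470 0.860 0.200
  outer loop
   vertex 4.6 3.0 5.4
   vertex 5.9 2.5 4.5
   vertex 2.7 4.9 1.7
  endloop
 endfacet
 facet normal -0.878 -0.341 0.336
  outer loop
   vertex 1.6 3.6 3.4
   vertex 0.4 5.9 2.6
   vertex 2.5 0.4 2.5
  endloop
 endfacet
 facet normal -0.555 0.000 0.832
  outer loop
   vertex 1.6 3.6 3.4
   vertex 4.6 3.0 5.4
   vertex 0.4 5.9 2.6
  endloop
 endfacet
 facet normal -0.566 -0.367 0.739
  outer loop
   vertex 1.6 3.6 3.4
   vertex 2.5 0.4 2.5
   vertex 4.6 3.0 5.4
  endloop
 endfacet
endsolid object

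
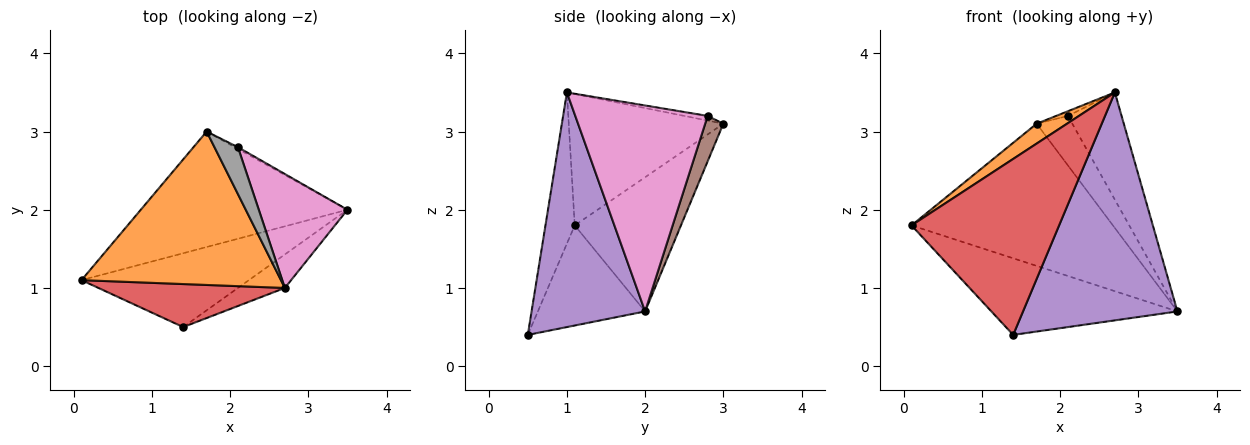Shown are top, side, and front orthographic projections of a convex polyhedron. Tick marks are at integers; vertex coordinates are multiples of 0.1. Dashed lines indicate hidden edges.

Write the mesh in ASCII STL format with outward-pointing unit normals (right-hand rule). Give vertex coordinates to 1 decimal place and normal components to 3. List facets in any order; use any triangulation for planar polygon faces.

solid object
 facet normal -0.379 0.718 -0.583
  outer loop
   vertex 1.7 3.0 3.1
   vertex 3.5 2.0 0.7
   vertex 0.1 1.1 1.8
  endloop
 endfacet
 facet normal -0.547 -0.107 0.830
  outer loop
   vertex 2.7 1.0 3.5
   vertex 1.7 3.0 3.1
   vertex 0.1 1.1 1.8
  endloop
 endfacet
 facet normal -0.383 0.665 -0.641
  outer loop
   vertex 1.4 0.5 0.4
   vertex 0.1 1.1 1.8
   vertex 3.5 2.0 0.7
  endloop
 endfacet
 facet normal -0.189 -0.954 0.233
  outer loop
   vertex 1.4 0.5 0.4
   vertex 2.7 1.0 3.5
   vertex 0.1 1.1 1.8
  endloop
 endfacet
 facet normal 0.588 -0.800 -0.118
  outer loop
   vertex 1.4 0.5 0.4
   vertex 3.5 2.0 0.7
   vertex 2.7 1.0 3.5
  endloop
 endfacet
 facet normal 0.453 0.891 -0.031
  outer loop
   vertex 2.1 2.8 3.2
   vertex 3.5 2.0 0.7
   vertex 1.7 3.0 3.1
  endloop
 endfacet
 facet normal 0.861 0.349 0.371
  outer loop
   vertex 2.1 2.8 3.2
   vertex 2.7 1.0 3.5
   vertex 3.5 2.0 0.7
  endloop
 endfacet
 facet normal -0.195 0.098 0.976
  outer loop
   vertex 2.1 2.8 3.2
   vertex 1.7 3.0 3.1
   vertex 2.7 1.0 3.5
  endloop
 endfacet
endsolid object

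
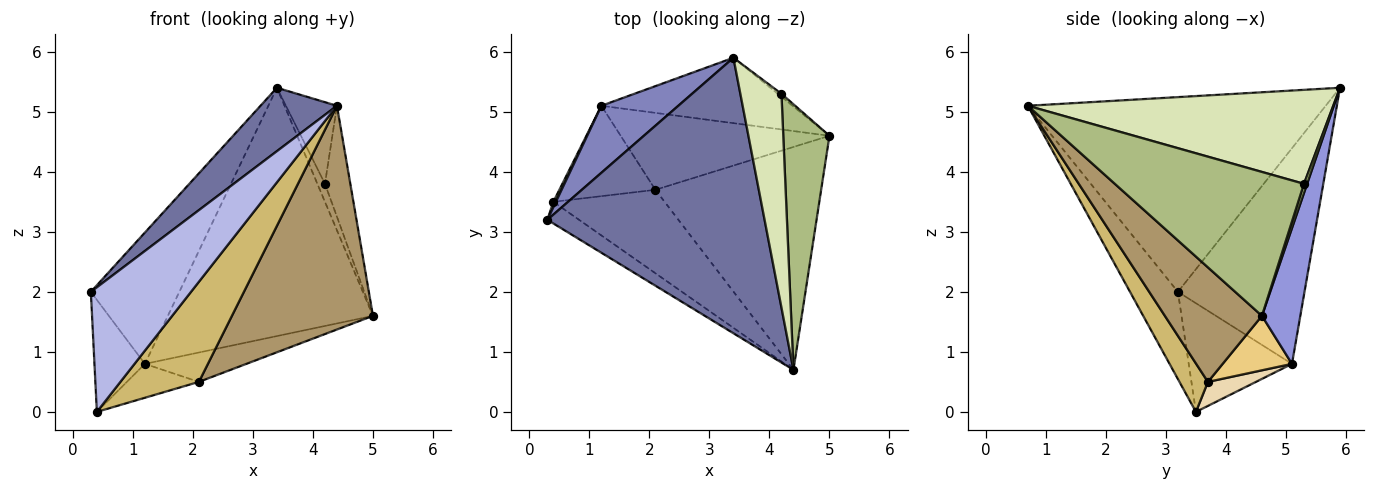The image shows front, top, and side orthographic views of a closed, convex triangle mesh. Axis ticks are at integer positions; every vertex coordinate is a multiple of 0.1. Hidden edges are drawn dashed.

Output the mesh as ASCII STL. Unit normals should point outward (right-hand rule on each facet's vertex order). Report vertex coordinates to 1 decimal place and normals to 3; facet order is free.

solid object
 facet normal -0.658 -0.169 0.734
  outer loop
   vertex 3.4 5.9 5.4
   vertex 0.3 3.2 2.0
   vertex 4.4 0.7 5.1
  endloop
 endfacet
 facet normal -0.787 0.550 0.281
  outer loop
   vertex 1.2 5.1 0.8
   vertex 0.3 3.2 2.0
   vertex 3.4 5.9 5.4
  endloop
 endfacet
 facet normal 0.178 0.952 -0.251
  outer loop
   vertex 1.2 5.1 0.8
   vertex 3.4 5.9 5.4
   vertex 5.0 4.6 1.6
  endloop
 endfacet
 facet normal -0.426 -0.891 -0.155
  outer loop
   vertex 0.4 3.5 0.0
   vertex 4.4 0.7 5.1
   vertex 0.3 3.2 2.0
  endloop
 endfacet
 facet normal -0.898 0.439 0.021
  outer loop
   vertex 0.4 3.5 0.0
   vertex 0.3 3.2 2.0
   vertex 1.2 5.1 0.8
  endloop
 endfacet
 facet normal 0.944 0.127 0.303
  outer loop
   vertex 4.2 5.3 3.8
   vertex 4.4 0.7 5.1
   vertex 5.0 4.6 1.6
  endloop
 endfacet
 facet normal 0.380 0.912 -0.152
  outer loop
   vertex 4.2 5.3 3.8
   vertex 5.0 4.6 1.6
   vertex 3.4 5.9 5.4
  endloop
 endfacet
 facet normal 0.906 0.151 0.396
  outer loop
   vertex 4.2 5.3 3.8
   vertex 3.4 5.9 5.4
   vertex 4.4 0.7 5.1
  endloop
 endfacet
 facet normal 0.438 -0.637 -0.634
  outer loop
   vertex 2.1 3.7 0.5
   vertex 5.0 4.6 1.6
   vertex 4.4 0.7 5.1
  endloop
 endfacet
 facet normal 0.268 -0.740 -0.617
  outer loop
   vertex 2.1 3.7 0.5
   vertex 4.4 0.7 5.1
   vertex 0.4 3.5 0.0
  endloop
 endfacet
 facet normal 0.237 0.347 -0.908
  outer loop
   vertex 2.1 3.7 0.5
   vertex 1.2 5.1 0.8
   vertex 5.0 4.6 1.6
  endloop
 endfacet
 facet normal 0.228 0.342 -0.912
  outer loop
   vertex 2.1 3.7 0.5
   vertex 0.4 3.5 0.0
   vertex 1.2 5.1 0.8
  endloop
 endfacet
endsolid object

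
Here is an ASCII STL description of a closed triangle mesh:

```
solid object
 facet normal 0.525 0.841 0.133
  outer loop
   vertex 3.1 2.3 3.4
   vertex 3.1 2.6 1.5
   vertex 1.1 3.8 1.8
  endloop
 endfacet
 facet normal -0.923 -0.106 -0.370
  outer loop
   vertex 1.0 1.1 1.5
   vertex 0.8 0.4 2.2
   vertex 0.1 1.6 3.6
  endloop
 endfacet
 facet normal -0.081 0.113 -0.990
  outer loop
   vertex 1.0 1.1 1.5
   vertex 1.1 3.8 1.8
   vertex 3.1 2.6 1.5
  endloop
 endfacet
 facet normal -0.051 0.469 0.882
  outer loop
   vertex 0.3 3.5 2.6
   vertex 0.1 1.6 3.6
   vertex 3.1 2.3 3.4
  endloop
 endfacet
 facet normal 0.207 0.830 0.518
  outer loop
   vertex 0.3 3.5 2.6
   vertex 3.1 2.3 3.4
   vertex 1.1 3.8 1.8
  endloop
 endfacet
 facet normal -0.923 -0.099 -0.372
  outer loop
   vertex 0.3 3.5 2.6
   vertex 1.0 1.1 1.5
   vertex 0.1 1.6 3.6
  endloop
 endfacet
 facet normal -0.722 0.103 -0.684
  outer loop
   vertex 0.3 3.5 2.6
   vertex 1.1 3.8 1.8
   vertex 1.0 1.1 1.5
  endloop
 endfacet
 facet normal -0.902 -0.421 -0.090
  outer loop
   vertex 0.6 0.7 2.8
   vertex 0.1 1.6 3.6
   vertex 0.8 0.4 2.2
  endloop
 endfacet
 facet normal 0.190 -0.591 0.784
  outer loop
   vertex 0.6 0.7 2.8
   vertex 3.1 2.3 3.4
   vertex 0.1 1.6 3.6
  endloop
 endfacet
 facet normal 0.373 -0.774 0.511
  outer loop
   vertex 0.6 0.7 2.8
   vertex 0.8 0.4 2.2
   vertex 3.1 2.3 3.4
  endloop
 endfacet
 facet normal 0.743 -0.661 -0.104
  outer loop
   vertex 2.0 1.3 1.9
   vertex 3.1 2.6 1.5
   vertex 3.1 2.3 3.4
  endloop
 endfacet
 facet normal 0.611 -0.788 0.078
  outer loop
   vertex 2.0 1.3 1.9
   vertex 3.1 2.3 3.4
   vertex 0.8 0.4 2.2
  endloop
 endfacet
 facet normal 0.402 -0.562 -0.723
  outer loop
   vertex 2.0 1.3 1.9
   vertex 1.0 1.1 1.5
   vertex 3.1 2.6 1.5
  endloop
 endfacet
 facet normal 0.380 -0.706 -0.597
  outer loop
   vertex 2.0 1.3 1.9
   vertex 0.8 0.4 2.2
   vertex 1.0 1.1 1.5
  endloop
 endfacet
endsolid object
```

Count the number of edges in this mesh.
21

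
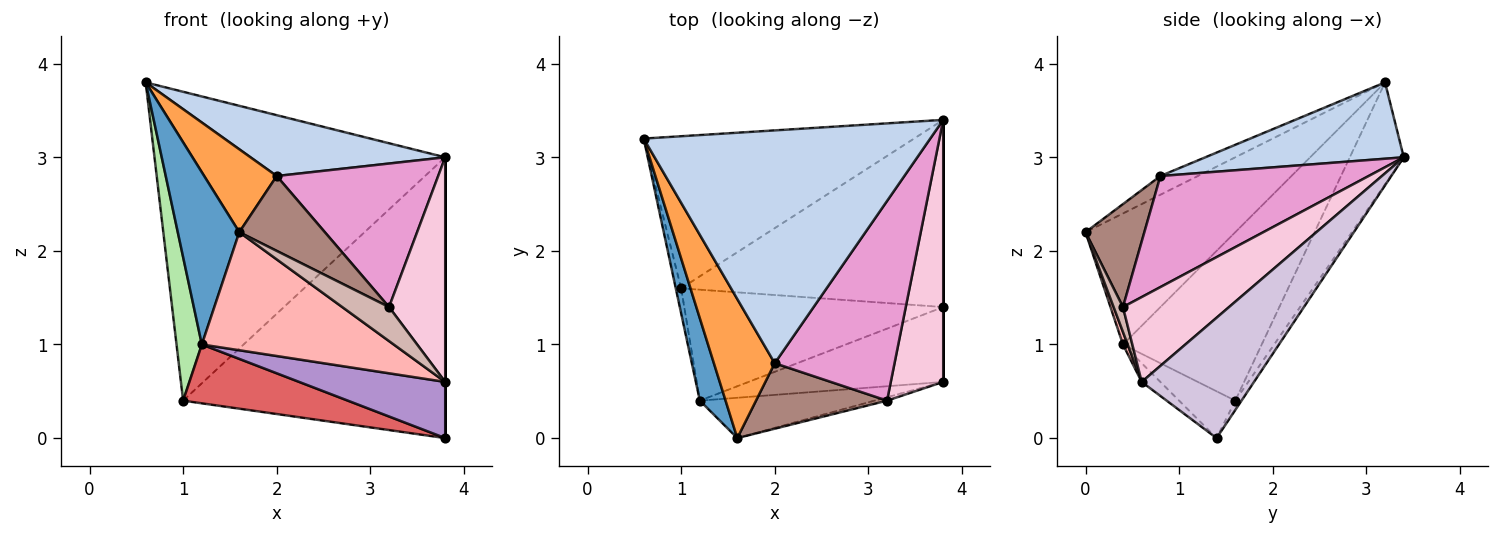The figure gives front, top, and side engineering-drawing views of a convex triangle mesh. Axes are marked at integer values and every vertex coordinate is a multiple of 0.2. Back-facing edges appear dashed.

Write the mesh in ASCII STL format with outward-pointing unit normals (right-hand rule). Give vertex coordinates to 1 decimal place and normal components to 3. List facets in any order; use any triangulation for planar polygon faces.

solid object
 facet normal -0.910 -0.374 0.179
  outer loop
   vertex 1.2 0.4 1.0
   vertex 1.6 0.0 2.2
   vertex 0.6 3.2 3.8
  endloop
 endfacet
 facet normal 0.250 -0.245 0.937
  outer loop
   vertex 2.0 0.8 2.8
   vertex 3.8 3.4 3.0
   vertex 0.6 3.2 3.8
  endloop
 endfacet
 facet normal -0.256 -0.495 0.830
  outer loop
   vertex 2.0 0.8 2.8
   vertex 0.6 3.2 3.8
   vertex 1.6 0.0 2.2
  endloop
 endfacet
 facet normal -0.164 0.885 -0.436
  outer loop
   vertex 1.0 1.6 0.4
   vertex 0.6 3.2 3.8
   vertex 3.8 3.4 3.0
  endloop
 endfacet
 facet normal -0.020 0.832 -0.555
  outer loop
   vertex 1.0 1.6 0.4
   vertex 3.8 3.4 3.0
   vertex 3.8 1.4 0.0
  endloop
 endfacet
 facet normal -0.983 -0.179 -0.031
  outer loop
   vertex 1.0 1.6 0.4
   vertex 1.2 0.4 1.0
   vertex 0.6 3.2 3.8
  endloop
 endfacet
 facet normal -0.158 -0.463 -0.872
  outer loop
   vertex 1.0 1.6 0.4
   vertex 3.8 1.4 0.0
   vertex 1.2 0.4 1.0
  endloop
 endfacet
 facet normal 0.023 -0.946 -0.323
  outer loop
   vertex 3.8 0.6 0.6
   vertex 1.6 0.0 2.2
   vertex 1.2 0.4 1.0
  endloop
 endfacet
 facet normal -0.077 -0.598 -0.798
  outer loop
   vertex 3.8 0.6 0.6
   vertex 1.2 0.4 1.0
   vertex 3.8 1.4 0.0
  endloop
 endfacet
 facet normal 1.000 0.000 0.000
  outer loop
   vertex 3.8 0.6 0.6
   vertex 3.8 1.4 0.0
   vertex 3.8 3.4 3.0
  endloop
 endfacet
 facet normal 0.460 -0.668 0.585
  outer loop
   vertex 3.2 0.4 1.4
   vertex 2.0 0.8 2.8
   vertex 1.6 0.0 2.2
  endloop
 endfacet
 facet normal 0.195 -0.976 -0.098
  outer loop
   vertex 3.2 0.4 1.4
   vertex 1.6 0.0 2.2
   vertex 3.8 0.6 0.6
  endloop
 endfacet
 facet normal 0.601 -0.466 0.649
  outer loop
   vertex 3.2 0.4 1.4
   vertex 3.8 3.4 3.0
   vertex 2.0 0.8 2.8
  endloop
 endfacet
 facet normal 0.776 -0.411 0.479
  outer loop
   vertex 3.2 0.4 1.4
   vertex 3.8 0.6 0.6
   vertex 3.8 3.4 3.0
  endloop
 endfacet
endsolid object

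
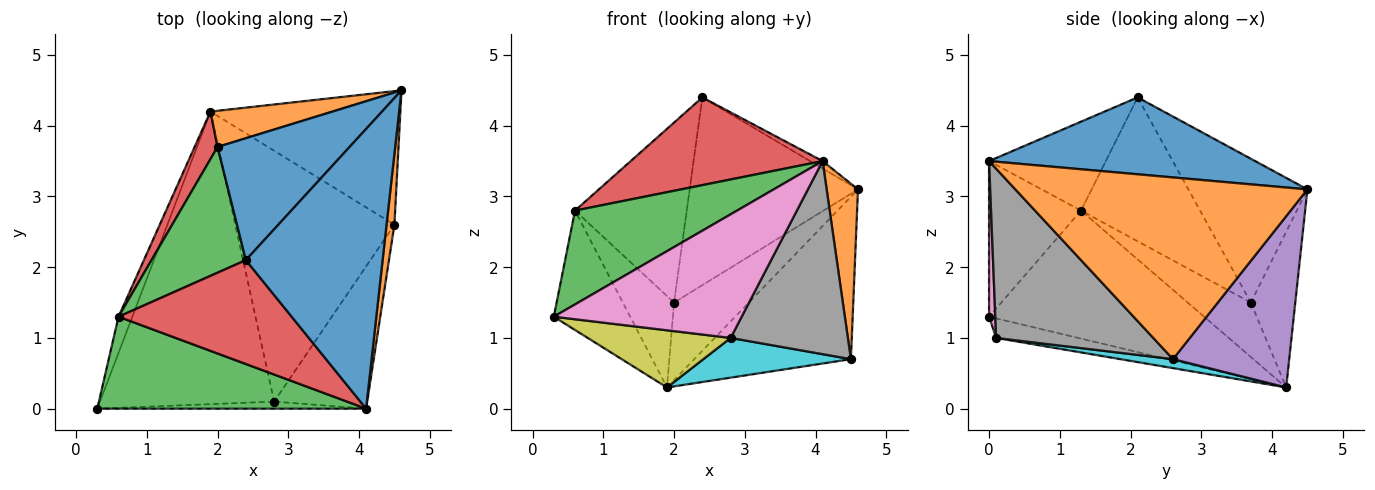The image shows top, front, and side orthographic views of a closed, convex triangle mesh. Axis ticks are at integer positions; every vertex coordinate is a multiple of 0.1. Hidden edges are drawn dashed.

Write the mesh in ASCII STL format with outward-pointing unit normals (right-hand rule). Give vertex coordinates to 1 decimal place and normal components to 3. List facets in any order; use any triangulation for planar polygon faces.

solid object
 facet normal 0.490 0.023 0.872
  outer loop
   vertex 2.4 2.1 4.4
   vertex 4.1 0.0 3.5
   vertex 4.6 4.5 3.1
  endloop
 endfacet
 facet normal 0.993 -0.107 0.043
  outer loop
   vertex 4.5 2.6 0.7
   vertex 4.6 4.5 3.1
   vertex 4.1 0.0 3.5
  endloop
 endfacet
 facet normal -0.376 -0.662 0.649
  outer loop
   vertex 0.6 1.3 2.8
   vertex 0.3 0.0 1.3
   vertex 4.1 0.0 3.5
  endloop
 endfacet
 facet normal -0.365 -0.601 0.711
  outer loop
   vertex 0.6 1.3 2.8
   vertex 4.1 0.0 3.5
   vertex 2.4 2.1 4.4
  endloop
 endfacet
 facet normal 0.497 0.670 -0.551
  outer loop
   vertex 1.9 4.2 0.3
   vertex 4.6 4.5 3.1
   vertex 4.5 2.6 0.7
  endloop
 endfacet
 facet normal -0.937 0.333 -0.101
  outer loop
   vertex 1.9 4.2 0.3
   vertex 0.3 0.0 1.3
   vertex 0.6 1.3 2.8
  endloop
 endfacet
 facet normal 0.033 -0.998 -0.057
  outer loop
   vertex 2.8 0.1 1.0
   vertex 4.1 0.0 3.5
   vertex 0.3 0.0 1.3
  endloop
 endfacet
 facet normal 0.733 -0.547 -0.403
  outer loop
   vertex 2.8 0.1 1.0
   vertex 4.5 2.6 0.7
   vertex 4.1 0.0 3.5
  endloop
 endfacet
 facet normal -0.109 -0.191 -0.976
  outer loop
   vertex 2.8 0.1 1.0
   vertex 0.3 0.0 1.3
   vertex 1.9 4.2 0.3
  endloop
 endfacet
 facet normal 0.056 -0.156 -0.986
  outer loop
   vertex 2.8 0.1 1.0
   vertex 1.9 4.2 0.3
   vertex 4.5 2.6 0.7
  endloop
 endfacet
 facet normal -0.510 0.721 0.468
  outer loop
   vertex 2.0 3.7 1.5
   vertex 2.4 2.1 4.4
   vertex 4.6 4.5 3.1
  endloop
 endfacet
 facet normal -0.474 0.798 0.372
  outer loop
   vertex 2.0 3.7 1.5
   vertex 4.6 4.5 3.1
   vertex 1.9 4.2 0.3
  endloop
 endfacet
 facet normal -0.658 0.617 0.431
  outer loop
   vertex 2.0 3.7 1.5
   vertex 0.6 1.3 2.8
   vertex 2.4 2.1 4.4
  endloop
 endfacet
 facet normal -0.738 0.599 0.311
  outer loop
   vertex 2.0 3.7 1.5
   vertex 1.9 4.2 0.3
   vertex 0.6 1.3 2.8
  endloop
 endfacet
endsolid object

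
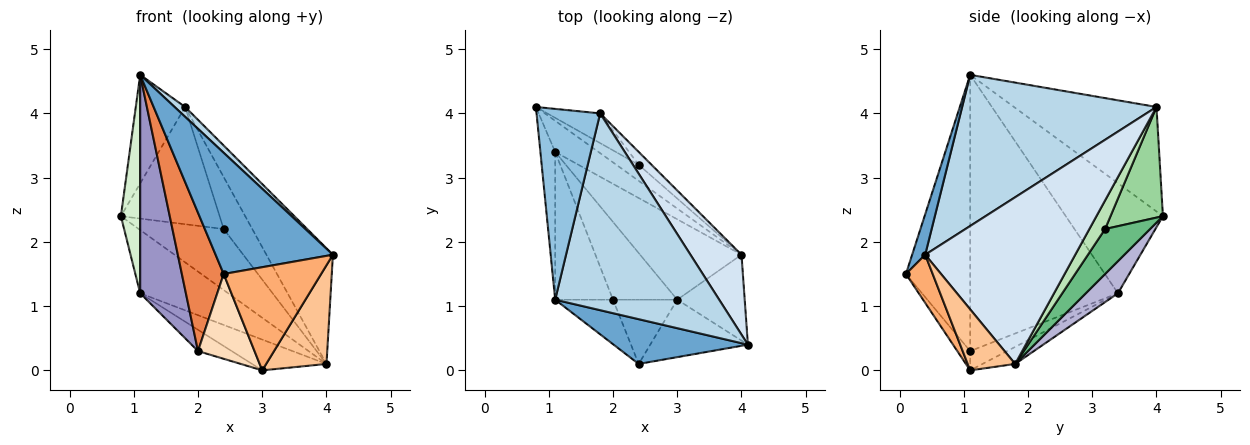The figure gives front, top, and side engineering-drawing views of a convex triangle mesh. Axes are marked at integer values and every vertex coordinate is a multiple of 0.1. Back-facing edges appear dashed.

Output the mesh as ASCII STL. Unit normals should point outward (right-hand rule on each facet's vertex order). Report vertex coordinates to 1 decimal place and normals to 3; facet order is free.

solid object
 facet normal 0.104 -0.933 0.345
  outer loop
   vertex 2.4 0.1 1.5
   vertex 4.1 0.4 1.8
   vertex 1.1 1.1 4.6
  endloop
 endfacet
 facet normal -0.819 0.284 0.499
  outer loop
   vertex 1.8 4.0 4.1
   vertex 0.8 4.1 2.4
   vertex 1.1 1.1 4.6
  endloop
 endfacet
 facet normal 0.677 -0.037 0.735
  outer loop
   vertex 1.8 4.0 4.1
   vertex 1.1 1.1 4.6
   vertex 4.1 0.4 1.8
  endloop
 endfacet
 facet normal 0.880 0.390 0.270
  outer loop
   vertex 1.8 4.0 4.1
   vertex 4.1 0.4 1.8
   vertex 4.0 1.8 0.1
  endloop
 endfacet
 facet normal -0.825 -0.537 -0.173
  outer loop
   vertex 2.0 1.1 0.3
   vertex 2.4 0.1 1.5
   vertex 1.1 1.1 4.6
  endloop
 endfacet
 facet normal 0.233 -0.850 -0.473
  outer loop
   vertex 3.0 1.1 0.0
   vertex 4.1 0.4 1.8
   vertex 2.4 0.1 1.5
  endloop
 endfacet
 facet normal 0.511 -0.649 -0.564
  outer loop
   vertex 3.0 1.1 0.0
   vertex 4.0 1.8 0.1
   vertex 4.1 0.4 1.8
  endloop
 endfacet
 facet normal -0.178 -0.784 -0.594
  outer loop
   vertex 3.0 1.1 0.0
   vertex 2.4 0.1 1.5
   vertex 2.0 1.1 0.3
  endloop
 endfacet
 facet normal 0.456 0.861 -0.227
  outer loop
   vertex 2.4 3.2 2.2
   vertex 4.0 1.8 0.1
   vertex 0.8 4.1 2.4
  endloop
 endfacet
 facet normal 0.458 0.862 -0.218
  outer loop
   vertex 2.4 3.2 2.2
   vertex 0.8 4.1 2.4
   vertex 1.8 4.0 4.1
  endloop
 endfacet
 facet normal 0.471 0.856 -0.212
  outer loop
   vertex 2.4 3.2 2.2
   vertex 1.8 4.0 4.1
   vertex 4.0 1.8 0.1
  endloop
 endfacet
 facet normal -0.972 -0.193 -0.131
  outer loop
   vertex 1.1 3.4 1.2
   vertex 1.1 1.1 4.6
   vertex 0.8 4.1 2.4
  endloop
 endfacet
 facet normal -0.937 -0.290 -0.196
  outer loop
   vertex 1.1 3.4 1.2
   vertex 2.0 1.1 0.3
   vertex 1.1 1.1 4.6
  endloop
 endfacet
 facet normal 0.311 0.853 -0.420
  outer loop
   vertex 1.1 3.4 1.2
   vertex 0.8 4.1 2.4
   vertex 4.0 1.8 0.1
  endloop
 endfacet
 facet normal -0.155 0.353 -0.923
  outer loop
   vertex 1.1 3.4 1.2
   vertex 4.0 1.8 0.1
   vertex 3.0 1.1 0.0
  endloop
 endfacet
 facet normal -0.278 0.254 -0.926
  outer loop
   vertex 1.1 3.4 1.2
   vertex 3.0 1.1 0.0
   vertex 2.0 1.1 0.3
  endloop
 endfacet
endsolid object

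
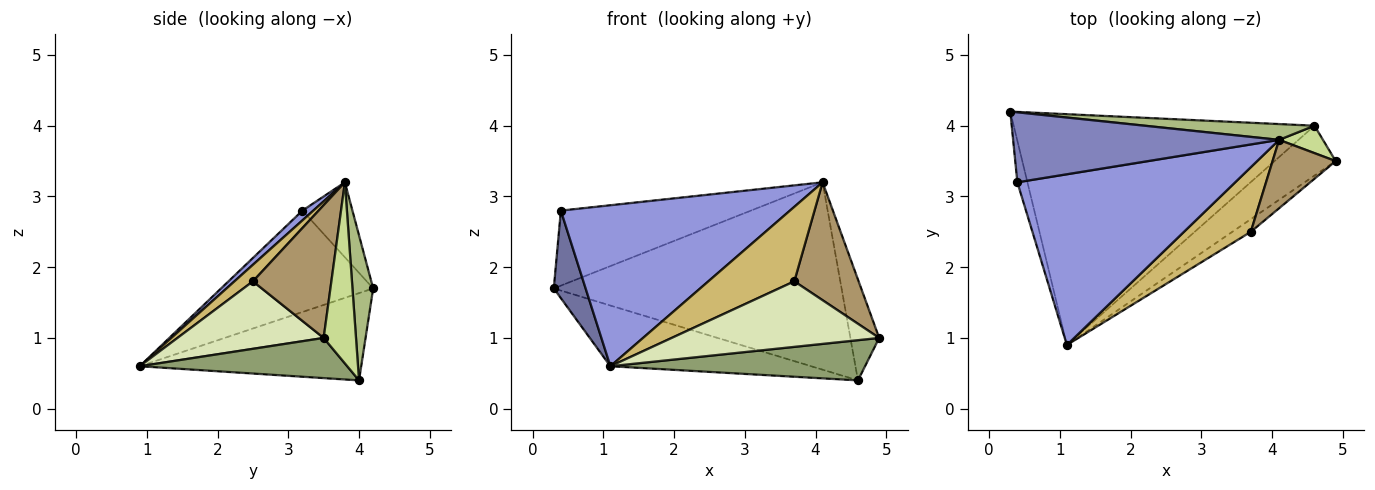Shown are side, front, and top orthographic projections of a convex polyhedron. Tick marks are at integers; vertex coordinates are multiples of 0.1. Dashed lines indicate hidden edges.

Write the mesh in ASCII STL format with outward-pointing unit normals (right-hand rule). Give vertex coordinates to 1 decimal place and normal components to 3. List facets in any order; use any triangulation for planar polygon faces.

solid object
 facet normal -0.974 -0.204 -0.097
  outer loop
   vertex 0.4 3.2 2.8
   vertex 0.3 4.2 1.7
   vertex 1.1 0.9 0.6
  endloop
 endfacet
 facet normal -0.189 0.718 0.670
  outer loop
   vertex 0.4 3.2 2.8
   vertex 4.1 3.8 3.2
   vertex 0.3 4.2 1.7
  endloop
 endfacet
 facet normal 0.033 -0.686 0.727
  outer loop
   vertex 0.4 3.2 2.8
   vertex 1.1 0.9 0.6
   vertex 4.1 3.8 3.2
  endloop
 endfacet
 facet normal -0.270 0.245 -0.931
  outer loop
   vertex 4.6 4.0 0.4
   vertex 1.1 0.9 0.6
   vertex 0.3 4.2 1.7
  endloop
 endfacet
 facet normal 0.455 -0.559 -0.693
  outer loop
   vertex 4.6 4.0 0.4
   vertex 4.9 3.5 1.0
   vertex 1.1 0.9 0.6
  endloop
 endfacet
 facet normal 0.072 0.994 0.084
  outer loop
   vertex 4.6 4.0 0.4
   vertex 0.3 4.2 1.7
   vertex 4.1 3.8 3.2
  endloop
 endfacet
 facet normal 0.735 0.654 0.178
  outer loop
   vertex 4.6 4.0 0.4
   vertex 4.1 3.8 3.2
   vertex 4.9 3.5 1.0
  endloop
 endfacet
 facet normal 0.569 -0.807 -0.156
  outer loop
   vertex 3.7 2.5 1.8
   vertex 1.1 0.9 0.6
   vertex 4.9 3.5 1.0
  endloop
 endfacet
 facet normal 0.726 -0.595 0.345
  outer loop
   vertex 3.7 2.5 1.8
   vertex 4.9 3.5 1.0
   vertex 4.1 3.8 3.2
  endloop
 endfacet
 facet normal 0.160 -0.746 0.647
  outer loop
   vertex 3.7 2.5 1.8
   vertex 4.1 3.8 3.2
   vertex 1.1 0.9 0.6
  endloop
 endfacet
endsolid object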